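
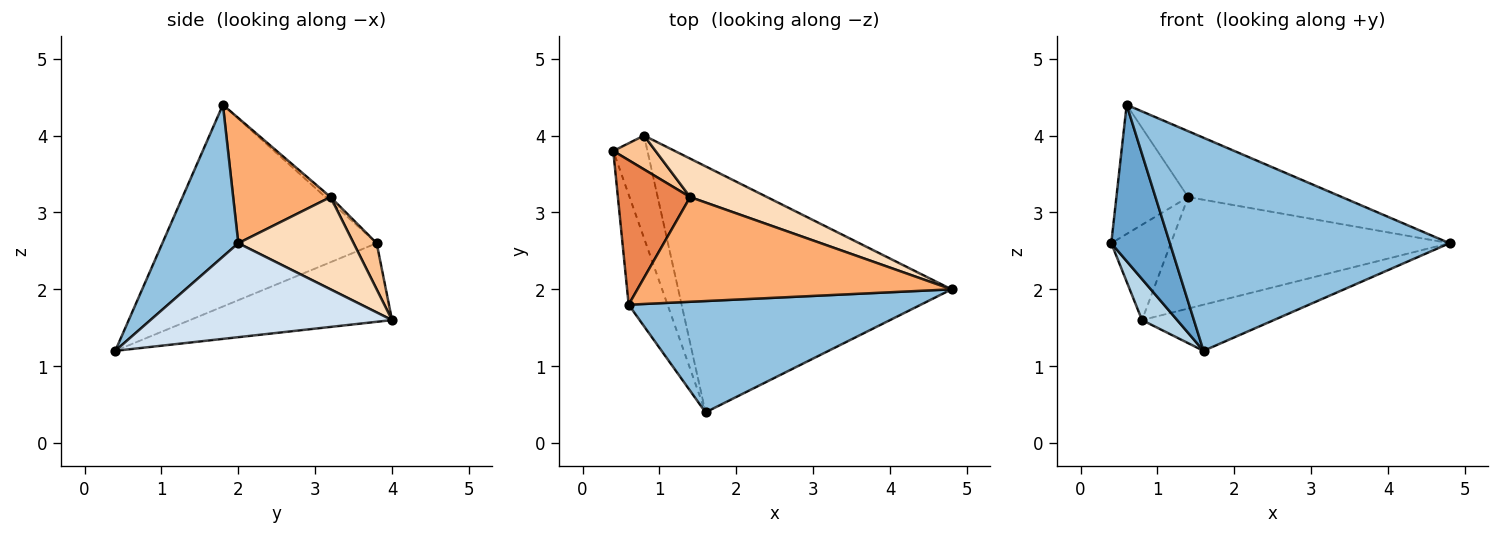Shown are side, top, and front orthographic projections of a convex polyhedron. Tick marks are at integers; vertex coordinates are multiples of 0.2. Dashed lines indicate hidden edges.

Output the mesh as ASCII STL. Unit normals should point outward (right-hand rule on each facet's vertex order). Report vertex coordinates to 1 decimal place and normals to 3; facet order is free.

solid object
 facet normal -0.948 -0.259 -0.183
  outer loop
   vertex 0.6 1.8 4.4
   vertex 0.4 3.8 2.6
   vertex 1.6 0.4 1.2
  endloop
 endfacet
 facet normal 0.234 -0.862 0.450
  outer loop
   vertex 0.6 1.8 4.4
   vertex 1.6 0.4 1.2
   vertex 4.8 2.0 2.6
  endloop
 endfacet
 facet normal -0.906 -0.157 -0.394
  outer loop
   vertex 0.8 4.0 1.6
   vertex 1.6 0.4 1.2
   vertex 0.4 3.8 2.6
  endloop
 endfacet
 facet normal 0.320 0.175 -0.931
  outer loop
   vertex 0.8 4.0 1.6
   vertex 4.8 2.0 2.6
   vertex 1.6 0.4 1.2
  endloop
 endfacet
 facet normal -0.048 0.666 0.745
  outer loop
   vertex 1.4 3.2 3.2
   vertex 0.4 3.8 2.6
   vertex 0.6 1.8 4.4
  endloop
 endfacet
 facet normal 0.320 0.505 0.802
  outer loop
   vertex 1.4 3.2 3.2
   vertex 0.6 1.8 4.4
   vertex 4.8 2.0 2.6
  endloop
 endfacet
 facet normal 0.343 0.885 0.314
  outer loop
   vertex 1.4 3.2 3.2
   vertex 0.8 4.0 1.6
   vertex 0.4 3.8 2.6
  endloop
 endfacet
 facet normal 0.364 0.880 0.304
  outer loop
   vertex 1.4 3.2 3.2
   vertex 4.8 2.0 2.6
   vertex 0.8 4.0 1.6
  endloop
 endfacet
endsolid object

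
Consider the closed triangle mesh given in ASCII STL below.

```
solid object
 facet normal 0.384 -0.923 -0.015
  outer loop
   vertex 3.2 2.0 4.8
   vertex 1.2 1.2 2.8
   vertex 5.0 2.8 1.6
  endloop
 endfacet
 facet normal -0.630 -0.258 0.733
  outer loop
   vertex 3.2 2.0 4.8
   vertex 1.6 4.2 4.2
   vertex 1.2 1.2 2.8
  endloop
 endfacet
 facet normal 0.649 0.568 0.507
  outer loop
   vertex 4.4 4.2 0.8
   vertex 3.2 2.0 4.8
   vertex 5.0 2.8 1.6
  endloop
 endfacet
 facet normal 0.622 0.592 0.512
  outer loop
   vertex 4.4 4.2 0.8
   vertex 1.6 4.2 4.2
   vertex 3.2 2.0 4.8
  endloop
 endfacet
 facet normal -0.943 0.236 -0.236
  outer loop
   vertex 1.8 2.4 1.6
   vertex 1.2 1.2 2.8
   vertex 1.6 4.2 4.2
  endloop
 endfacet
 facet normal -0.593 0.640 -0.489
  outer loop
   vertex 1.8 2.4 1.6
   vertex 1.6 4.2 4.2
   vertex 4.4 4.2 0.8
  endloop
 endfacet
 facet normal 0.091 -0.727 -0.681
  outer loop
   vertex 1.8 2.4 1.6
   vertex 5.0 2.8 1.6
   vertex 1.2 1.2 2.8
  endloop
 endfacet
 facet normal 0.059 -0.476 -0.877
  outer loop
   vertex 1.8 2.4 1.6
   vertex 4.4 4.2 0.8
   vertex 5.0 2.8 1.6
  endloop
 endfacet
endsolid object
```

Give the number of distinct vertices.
6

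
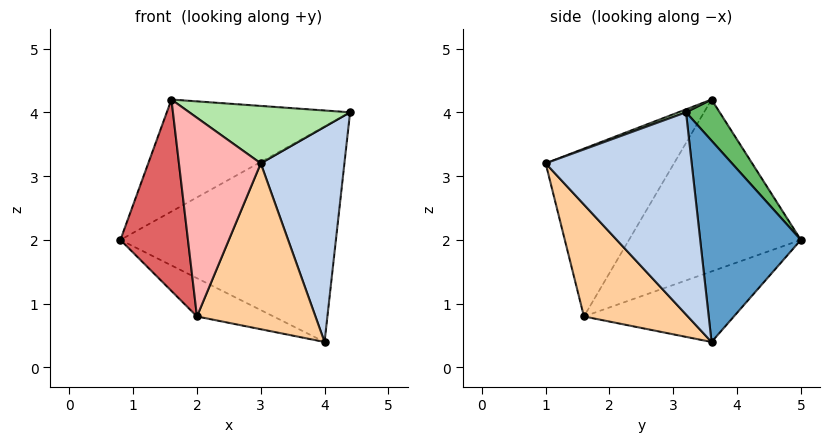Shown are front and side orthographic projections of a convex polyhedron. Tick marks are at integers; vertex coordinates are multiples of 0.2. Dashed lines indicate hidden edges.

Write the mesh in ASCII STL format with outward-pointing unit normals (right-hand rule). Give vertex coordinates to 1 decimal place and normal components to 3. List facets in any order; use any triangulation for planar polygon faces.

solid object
 facet normal 0.423 0.905 0.054
  outer loop
   vertex 4.0 3.6 0.4
   vertex 0.8 5.0 2.0
   vertex 4.4 3.2 4.0
  endloop
 endfacet
 facet normal 0.858 -0.491 -0.150
  outer loop
   vertex 4.0 3.6 0.4
   vertex 4.4 3.2 4.0
   vertex 3.0 1.0 3.2
  endloop
 endfacet
 facet normal -0.371 0.190 -0.909
  outer loop
   vertex 2.0 1.6 0.8
   vertex 0.8 5.0 2.0
   vertex 4.0 3.6 0.4
  endloop
 endfacet
 facet normal 0.598 -0.682 -0.420
  outer loop
   vertex 2.0 1.6 0.8
   vertex 4.0 3.6 0.4
   vertex 3.0 1.0 3.2
  endloop
 endfacet
 facet normal 0.157 0.858 0.489
  outer loop
   vertex 1.6 3.6 4.2
   vertex 4.4 3.2 4.0
   vertex 0.8 5.0 2.0
  endloop
 endfacet
 facet normal 0.017 -0.351 0.936
  outer loop
   vertex 1.6 3.6 4.2
   vertex 3.0 1.0 3.2
   vertex 4.4 3.2 4.0
  endloop
 endfacet
 facet normal -0.926 -0.364 0.105
  outer loop
   vertex 1.6 3.6 4.2
   vertex 0.8 5.0 2.0
   vertex 2.0 1.6 0.8
  endloop
 endfacet
 facet normal -0.824 -0.525 0.212
  outer loop
   vertex 1.6 3.6 4.2
   vertex 2.0 1.6 0.8
   vertex 3.0 1.0 3.2
  endloop
 endfacet
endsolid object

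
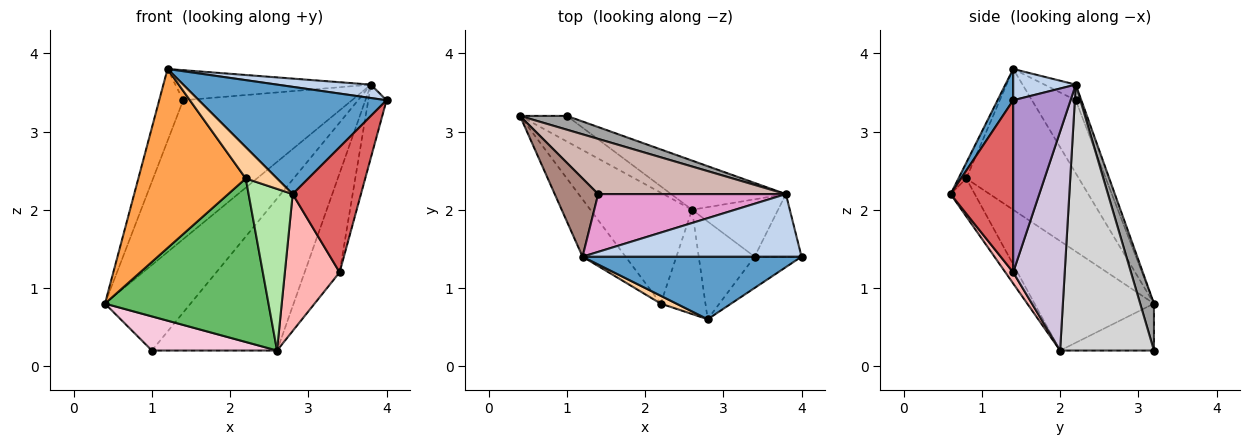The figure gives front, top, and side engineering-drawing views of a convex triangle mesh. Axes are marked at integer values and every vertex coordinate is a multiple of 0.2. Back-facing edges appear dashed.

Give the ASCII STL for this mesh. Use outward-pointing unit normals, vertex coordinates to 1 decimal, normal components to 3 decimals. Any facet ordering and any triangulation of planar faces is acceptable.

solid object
 facet normal 0.072 -0.862 0.503
  outer loop
   vertex 1.2 1.4 3.8
   vertex 2.8 0.6 2.2
   vertex 4.0 1.4 3.4
  endloop
 endfacet
 facet normal 0.138 -0.208 0.968
  outer loop
   vertex 3.8 2.2 3.6
   vertex 1.2 1.4 3.8
   vertex 4.0 1.4 3.4
  endloop
 endfacet
 facet normal -0.707 -0.674 -0.216
  outer loop
   vertex 2.2 0.8 2.4
   vertex 1.2 1.4 3.8
   vertex 0.4 3.2 0.8
  endloop
 endfacet
 facet normal -0.236 -0.943 0.236
  outer loop
   vertex 2.2 0.8 2.4
   vertex 2.8 0.6 2.2
   vertex 1.2 1.4 3.8
  endloop
 endfacet
 facet normal -0.517 -0.708 -0.480
  outer loop
   vertex 2.2 0.8 2.4
   vertex 0.4 3.2 0.8
   vertex 2.6 2.0 0.2
  endloop
 endfacet
 facet normal -0.419 -0.763 -0.492
  outer loop
   vertex 2.2 0.8 2.4
   vertex 2.6 2.0 0.2
   vertex 2.8 0.6 2.2
  endloop
 endfacet
 facet normal 0.665 -0.725 -0.181
  outer loop
   vertex 3.4 1.4 1.2
   vertex 4.0 1.4 3.4
   vertex 2.8 0.6 2.2
  endloop
 endfacet
 facet normal 0.115 -0.808 -0.577
  outer loop
   vertex 3.4 1.4 1.2
   vertex 2.8 0.6 2.2
   vertex 2.6 2.0 0.2
  endloop
 endfacet
 facet normal 0.922 0.293 -0.252
  outer loop
   vertex 3.4 1.4 1.2
   vertex 3.8 2.2 3.6
   vertex 4.0 1.4 3.4
  endloop
 endfacet
 facet normal 0.787 0.534 -0.309
  outer loop
   vertex 3.4 1.4 1.2
   vertex 2.6 2.0 0.2
   vertex 3.8 2.2 3.6
  endloop
 endfacet
 facet normal -0.778 0.426 0.463
  outer loop
   vertex 1.4 2.2 3.4
   vertex 0.4 3.2 0.8
   vertex 1.2 1.4 3.8
  endloop
 endfacet
 facet normal -0.031 0.929 0.369
  outer loop
   vertex 1.4 2.2 3.4
   vertex 3.8 2.2 3.6
   vertex 0.4 3.2 0.8
  endloop
 endfacet
 facet normal -0.074 0.461 0.885
  outer loop
   vertex 1.4 2.2 3.4
   vertex 1.2 1.4 3.8
   vertex 3.8 2.2 3.6
  endloop
 endfacet
 facet normal -0.514 -0.686 -0.514
  outer loop
   vertex 1.0 3.2 0.2
   vertex 2.6 2.0 0.2
   vertex 0.4 3.2 0.8
  endloop
 endfacet
 facet normal 0.157 0.975 0.157
  outer loop
   vertex 1.0 3.2 0.2
   vertex 0.4 3.2 0.8
   vertex 3.8 2.2 3.6
  endloop
 endfacet
 facet normal 0.581 0.774 -0.251
  outer loop
   vertex 1.0 3.2 0.2
   vertex 3.8 2.2 3.6
   vertex 2.6 2.0 0.2
  endloop
 endfacet
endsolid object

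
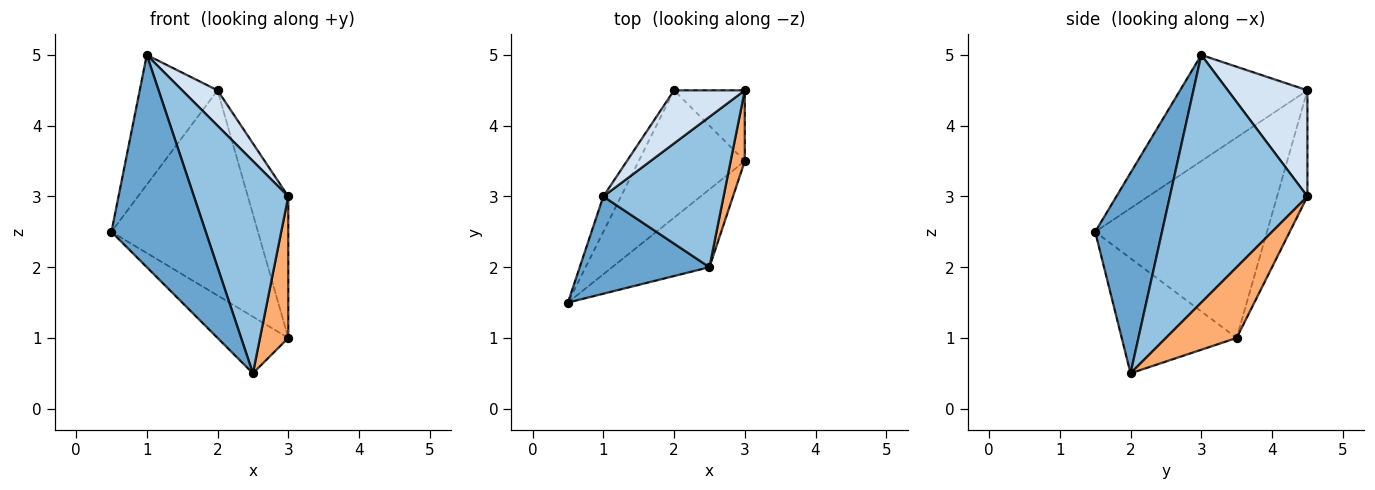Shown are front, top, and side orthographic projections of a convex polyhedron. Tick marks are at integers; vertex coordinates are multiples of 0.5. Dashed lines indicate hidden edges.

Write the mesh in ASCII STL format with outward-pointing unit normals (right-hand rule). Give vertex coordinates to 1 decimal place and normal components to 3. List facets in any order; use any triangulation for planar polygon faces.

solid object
 facet normal 0.541 -0.764 0.350
  outer loop
   vertex 1.0 3.0 5.0
   vertex 0.5 1.5 2.5
   vertex 2.5 2.0 0.5
  endloop
 endfacet
 facet normal 0.766 -0.525 0.372
  outer loop
   vertex 1.0 3.0 5.0
   vertex 2.5 2.0 0.5
   vertex 3.0 4.5 3.0
  endloop
 endfacet
 facet normal -0.845 0.516 -0.141
  outer loop
   vertex 2.0 4.5 4.5
   vertex 0.5 1.5 2.5
   vertex 1.0 3.0 5.0
  endloop
 endfacet
 facet normal 0.780 -0.347 0.520
  outer loop
   vertex 2.0 4.5 4.5
   vertex 1.0 3.0 5.0
   vertex 3.0 4.5 3.0
  endloop
 endfacet
 facet normal -0.691 0.425 -0.585
  outer loop
   vertex 3.0 3.5 1.0
   vertex 2.5 2.0 0.5
   vertex 0.5 1.5 2.5
  endloop
 endfacet
 facet normal 0.913 -0.365 0.183
  outer loop
   vertex 3.0 3.5 1.0
   vertex 3.0 4.5 3.0
   vertex 2.5 2.0 0.5
  endloop
 endfacet
 facet normal -0.706 0.602 -0.374
  outer loop
   vertex 3.0 3.5 1.0
   vertex 0.5 1.5 2.5
   vertex 2.0 4.5 4.5
  endloop
 endfacet
 facet normal -0.557 0.743 -0.371
  outer loop
   vertex 3.0 3.5 1.0
   vertex 2.0 4.5 4.5
   vertex 3.0 4.5 3.0
  endloop
 endfacet
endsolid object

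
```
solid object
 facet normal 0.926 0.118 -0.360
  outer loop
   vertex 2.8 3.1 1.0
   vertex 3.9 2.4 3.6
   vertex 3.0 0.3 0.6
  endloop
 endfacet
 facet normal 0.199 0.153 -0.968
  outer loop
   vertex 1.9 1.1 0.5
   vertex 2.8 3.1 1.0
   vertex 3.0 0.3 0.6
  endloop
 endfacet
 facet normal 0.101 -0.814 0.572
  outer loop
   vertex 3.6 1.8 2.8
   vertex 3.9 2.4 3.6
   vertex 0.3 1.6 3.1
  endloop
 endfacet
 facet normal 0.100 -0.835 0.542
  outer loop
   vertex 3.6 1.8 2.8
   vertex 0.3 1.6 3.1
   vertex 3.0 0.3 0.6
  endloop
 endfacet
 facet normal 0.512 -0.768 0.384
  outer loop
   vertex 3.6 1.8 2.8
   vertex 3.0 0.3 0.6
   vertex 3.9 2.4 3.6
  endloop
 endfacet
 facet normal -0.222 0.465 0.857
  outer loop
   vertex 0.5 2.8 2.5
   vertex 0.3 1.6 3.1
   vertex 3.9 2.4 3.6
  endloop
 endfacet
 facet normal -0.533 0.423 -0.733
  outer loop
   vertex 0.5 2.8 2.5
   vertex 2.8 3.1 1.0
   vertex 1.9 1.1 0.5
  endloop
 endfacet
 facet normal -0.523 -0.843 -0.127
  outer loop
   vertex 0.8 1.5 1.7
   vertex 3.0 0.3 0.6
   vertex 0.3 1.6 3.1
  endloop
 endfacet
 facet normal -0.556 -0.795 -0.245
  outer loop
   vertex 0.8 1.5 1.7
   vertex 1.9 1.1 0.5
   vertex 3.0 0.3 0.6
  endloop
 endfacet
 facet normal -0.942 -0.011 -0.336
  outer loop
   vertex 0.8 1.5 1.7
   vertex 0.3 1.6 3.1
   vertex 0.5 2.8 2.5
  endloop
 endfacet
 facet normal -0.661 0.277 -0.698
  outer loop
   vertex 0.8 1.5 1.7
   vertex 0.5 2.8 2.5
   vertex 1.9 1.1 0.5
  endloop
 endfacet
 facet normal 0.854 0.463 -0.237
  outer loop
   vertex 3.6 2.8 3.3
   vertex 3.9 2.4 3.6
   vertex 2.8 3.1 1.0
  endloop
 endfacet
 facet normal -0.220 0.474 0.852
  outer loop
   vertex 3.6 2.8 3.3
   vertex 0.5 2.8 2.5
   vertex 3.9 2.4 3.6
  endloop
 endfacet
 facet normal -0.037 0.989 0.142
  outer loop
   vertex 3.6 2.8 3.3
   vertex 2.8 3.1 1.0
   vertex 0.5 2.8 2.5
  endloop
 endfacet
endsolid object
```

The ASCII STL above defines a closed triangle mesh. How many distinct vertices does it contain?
9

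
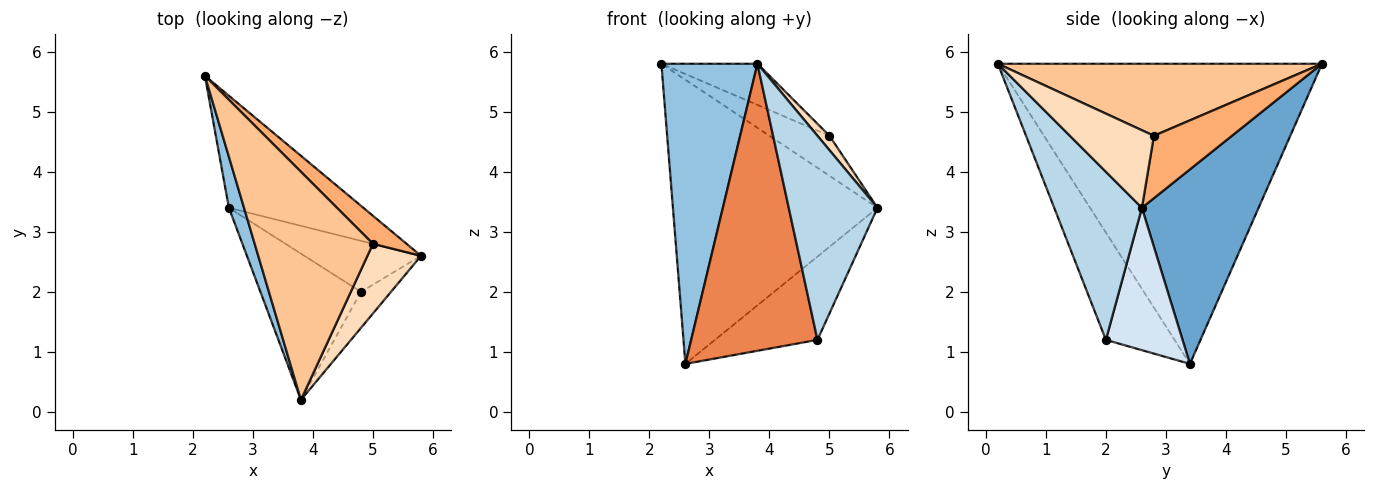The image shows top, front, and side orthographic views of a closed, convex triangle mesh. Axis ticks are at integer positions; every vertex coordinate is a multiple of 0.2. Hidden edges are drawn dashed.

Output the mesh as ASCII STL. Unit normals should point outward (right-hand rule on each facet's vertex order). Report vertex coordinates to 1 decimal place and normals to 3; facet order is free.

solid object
 facet normal 0.469 0.822 -0.324
  outer loop
   vertex 2.6 3.4 0.8
   vertex 2.2 5.6 5.8
   vertex 5.8 2.6 3.4
  endloop
 endfacet
 facet normal -0.958 -0.284 0.048
  outer loop
   vertex 2.6 3.4 0.8
   vertex 3.8 0.2 5.8
   vertex 2.2 5.6 5.8
  endloop
 endfacet
 facet normal 0.697 -0.706 -0.125
  outer loop
   vertex 4.8 2.0 1.2
   vertex 5.8 2.6 3.4
   vertex 3.8 0.2 5.8
  endloop
 endfacet
 facet normal 0.538 0.719 -0.440
  outer loop
   vertex 4.8 2.0 1.2
   vertex 2.6 3.4 0.8
   vertex 5.8 2.6 3.4
  endloop
 endfacet
 facet normal -0.436 -0.802 -0.409
  outer loop
   vertex 4.8 2.0 1.2
   vertex 3.8 0.2 5.8
   vertex 2.6 3.4 0.8
  endloop
 endfacet
 facet normal 0.729 0.561 0.393
  outer loop
   vertex 5.0 2.8 4.6
   vertex 5.8 2.6 3.4
   vertex 2.2 5.6 5.8
  endloop
 endfacet
 facet normal 0.514 0.152 0.844
  outer loop
   vertex 5.0 2.8 4.6
   vertex 2.2 5.6 5.8
   vertex 3.8 0.2 5.8
  endloop
 endfacet
 facet normal 0.817 -0.117 0.564
  outer loop
   vertex 5.0 2.8 4.6
   vertex 3.8 0.2 5.8
   vertex 5.8 2.6 3.4
  endloop
 endfacet
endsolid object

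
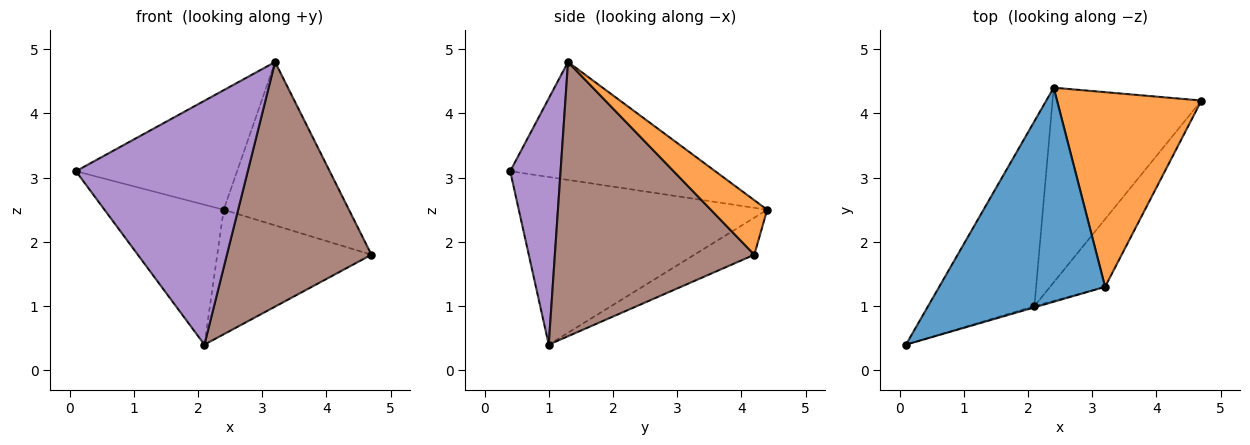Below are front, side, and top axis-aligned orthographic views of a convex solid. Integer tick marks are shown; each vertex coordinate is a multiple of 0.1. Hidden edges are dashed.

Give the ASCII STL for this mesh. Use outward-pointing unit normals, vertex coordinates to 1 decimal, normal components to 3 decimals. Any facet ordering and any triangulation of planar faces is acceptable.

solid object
 facet normal -0.527 0.414 0.742
  outer loop
   vertex 3.2 1.3 4.8
   vertex 2.4 4.4 2.5
   vertex 0.1 0.4 3.1
  endloop
 endfacet
 facet normal 0.278 0.618 0.736
  outer loop
   vertex 3.2 1.3 4.8
   vertex 4.7 4.2 1.8
   vertex 2.4 4.4 2.5
  endloop
 endfacet
 facet normal -0.783 0.376 -0.496
  outer loop
   vertex 2.1 1.0 0.4
   vertex 0.1 0.4 3.1
   vertex 2.4 4.4 2.5
  endloop
 endfacet
 facet normal -0.205 0.527 -0.825
  outer loop
   vertex 2.1 1.0 0.4
   vertex 2.4 4.4 2.5
   vertex 4.7 4.2 1.8
  endloop
 endfacet
 facet normal 0.281 -0.960 -0.005
  outer loop
   vertex 2.1 1.0 0.4
   vertex 3.2 1.3 4.8
   vertex 0.1 0.4 3.1
  endloop
 endfacet
 facet normal 0.799 -0.579 -0.160
  outer loop
   vertex 2.1 1.0 0.4
   vertex 4.7 4.2 1.8
   vertex 3.2 1.3 4.8
  endloop
 endfacet
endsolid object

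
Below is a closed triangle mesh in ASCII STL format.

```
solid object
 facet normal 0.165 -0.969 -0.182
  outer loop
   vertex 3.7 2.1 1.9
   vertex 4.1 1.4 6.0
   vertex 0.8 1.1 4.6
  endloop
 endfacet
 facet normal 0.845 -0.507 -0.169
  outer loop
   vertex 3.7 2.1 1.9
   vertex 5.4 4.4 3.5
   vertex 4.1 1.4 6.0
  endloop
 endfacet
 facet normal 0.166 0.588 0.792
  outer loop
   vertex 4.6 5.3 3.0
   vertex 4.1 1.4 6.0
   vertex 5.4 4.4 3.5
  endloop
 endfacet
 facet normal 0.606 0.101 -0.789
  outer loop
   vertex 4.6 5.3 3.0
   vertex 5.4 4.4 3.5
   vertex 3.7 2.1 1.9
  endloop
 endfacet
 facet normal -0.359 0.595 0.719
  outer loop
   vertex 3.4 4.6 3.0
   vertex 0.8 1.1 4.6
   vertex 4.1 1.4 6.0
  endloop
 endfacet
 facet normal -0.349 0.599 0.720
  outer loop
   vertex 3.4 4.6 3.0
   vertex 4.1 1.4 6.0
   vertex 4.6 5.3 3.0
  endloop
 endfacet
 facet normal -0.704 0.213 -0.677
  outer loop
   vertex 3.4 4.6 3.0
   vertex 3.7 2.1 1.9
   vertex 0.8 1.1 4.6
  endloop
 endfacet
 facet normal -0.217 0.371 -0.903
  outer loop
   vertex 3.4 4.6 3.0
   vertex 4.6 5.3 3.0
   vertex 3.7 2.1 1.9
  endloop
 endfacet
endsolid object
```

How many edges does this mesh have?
12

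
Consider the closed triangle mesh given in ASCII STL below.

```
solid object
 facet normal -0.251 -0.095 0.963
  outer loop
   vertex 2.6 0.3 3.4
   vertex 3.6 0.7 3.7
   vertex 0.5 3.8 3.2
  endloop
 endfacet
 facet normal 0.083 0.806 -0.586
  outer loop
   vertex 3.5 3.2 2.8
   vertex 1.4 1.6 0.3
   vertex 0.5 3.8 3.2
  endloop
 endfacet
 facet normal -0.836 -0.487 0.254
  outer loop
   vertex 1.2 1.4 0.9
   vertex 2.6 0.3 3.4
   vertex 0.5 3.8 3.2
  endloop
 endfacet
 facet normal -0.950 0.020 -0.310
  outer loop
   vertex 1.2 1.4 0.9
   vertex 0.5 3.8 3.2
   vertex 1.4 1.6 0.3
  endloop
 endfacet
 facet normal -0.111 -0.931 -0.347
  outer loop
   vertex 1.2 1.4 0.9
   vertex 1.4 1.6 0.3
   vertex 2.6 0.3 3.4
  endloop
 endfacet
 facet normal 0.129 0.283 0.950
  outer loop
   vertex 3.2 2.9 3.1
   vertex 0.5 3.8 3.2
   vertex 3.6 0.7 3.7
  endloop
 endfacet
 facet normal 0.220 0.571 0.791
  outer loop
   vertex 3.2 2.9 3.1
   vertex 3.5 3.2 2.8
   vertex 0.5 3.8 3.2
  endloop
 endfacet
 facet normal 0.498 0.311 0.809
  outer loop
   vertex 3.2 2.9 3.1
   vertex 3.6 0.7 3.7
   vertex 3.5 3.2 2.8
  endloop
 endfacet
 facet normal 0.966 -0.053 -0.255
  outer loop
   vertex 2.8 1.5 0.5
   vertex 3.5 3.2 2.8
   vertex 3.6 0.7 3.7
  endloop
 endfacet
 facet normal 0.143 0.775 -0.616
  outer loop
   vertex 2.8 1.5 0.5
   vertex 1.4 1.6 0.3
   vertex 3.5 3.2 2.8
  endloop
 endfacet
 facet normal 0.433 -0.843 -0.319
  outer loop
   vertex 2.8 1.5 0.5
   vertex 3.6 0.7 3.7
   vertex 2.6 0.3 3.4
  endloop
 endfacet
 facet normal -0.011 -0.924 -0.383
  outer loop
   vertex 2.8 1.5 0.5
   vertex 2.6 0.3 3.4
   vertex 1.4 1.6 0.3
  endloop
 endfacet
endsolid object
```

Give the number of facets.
12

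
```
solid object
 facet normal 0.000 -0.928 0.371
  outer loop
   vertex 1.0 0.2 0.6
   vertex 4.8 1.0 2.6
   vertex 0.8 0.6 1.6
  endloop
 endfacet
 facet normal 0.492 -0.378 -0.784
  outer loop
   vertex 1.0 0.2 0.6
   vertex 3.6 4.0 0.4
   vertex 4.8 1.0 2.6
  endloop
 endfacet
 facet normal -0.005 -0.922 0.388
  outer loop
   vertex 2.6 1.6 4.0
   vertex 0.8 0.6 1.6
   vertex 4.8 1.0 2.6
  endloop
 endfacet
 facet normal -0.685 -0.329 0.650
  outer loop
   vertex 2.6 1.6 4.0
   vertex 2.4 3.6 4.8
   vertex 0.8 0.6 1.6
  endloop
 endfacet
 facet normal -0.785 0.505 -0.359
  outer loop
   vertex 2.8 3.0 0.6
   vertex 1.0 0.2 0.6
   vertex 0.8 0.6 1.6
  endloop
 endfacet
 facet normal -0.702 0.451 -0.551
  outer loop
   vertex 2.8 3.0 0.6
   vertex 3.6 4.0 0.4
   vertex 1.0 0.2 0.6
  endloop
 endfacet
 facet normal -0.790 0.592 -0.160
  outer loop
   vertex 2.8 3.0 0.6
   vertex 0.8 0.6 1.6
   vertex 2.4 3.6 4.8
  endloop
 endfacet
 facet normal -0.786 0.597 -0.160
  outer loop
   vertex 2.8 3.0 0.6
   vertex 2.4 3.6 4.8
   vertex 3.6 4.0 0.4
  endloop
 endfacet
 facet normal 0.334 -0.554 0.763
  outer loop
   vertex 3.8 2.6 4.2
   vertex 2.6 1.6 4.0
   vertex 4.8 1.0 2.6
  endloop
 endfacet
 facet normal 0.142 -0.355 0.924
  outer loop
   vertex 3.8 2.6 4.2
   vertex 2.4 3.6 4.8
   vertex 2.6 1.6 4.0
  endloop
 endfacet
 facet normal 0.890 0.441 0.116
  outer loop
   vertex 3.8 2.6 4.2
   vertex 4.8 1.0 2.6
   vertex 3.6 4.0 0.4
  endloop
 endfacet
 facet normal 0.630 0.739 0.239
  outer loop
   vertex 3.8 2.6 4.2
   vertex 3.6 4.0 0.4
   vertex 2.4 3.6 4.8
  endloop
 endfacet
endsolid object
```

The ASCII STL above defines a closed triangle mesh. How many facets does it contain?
12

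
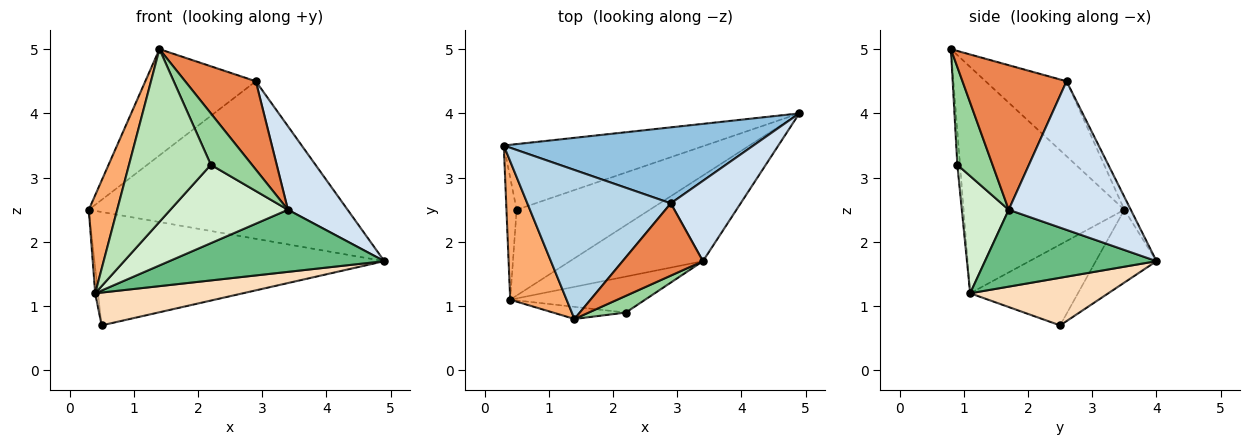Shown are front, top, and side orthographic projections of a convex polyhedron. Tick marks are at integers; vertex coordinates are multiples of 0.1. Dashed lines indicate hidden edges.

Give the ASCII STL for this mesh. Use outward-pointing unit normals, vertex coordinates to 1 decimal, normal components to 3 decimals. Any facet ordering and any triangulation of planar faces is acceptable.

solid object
 facet normal -0.178 0.852 -0.493
  outer loop
   vertex 0.5 2.5 0.7
   vertex 0.3 3.5 2.5
   vertex 4.9 4.0 1.7
  endloop
 endfacet
 facet normal -0.022 0.900 0.434
  outer loop
   vertex 2.9 2.6 4.5
   vertex 4.9 4.0 1.7
   vertex 0.3 3.5 2.5
  endloop
 endfacet
 facet normal -0.391 0.534 0.749
  outer loop
   vertex 2.9 2.6 4.5
   vertex 0.3 3.5 2.5
   vertex 1.4 0.8 5.0
  endloop
 endfacet
 facet normal 0.828 -0.405 0.389
  outer loop
   vertex 2.9 2.6 4.5
   vertex 3.4 1.7 2.5
   vertex 4.9 4.0 1.7
  endloop
 endfacet
 facet normal 0.752 -0.510 0.418
  outer loop
   vertex 2.9 2.6 4.5
   vertex 1.4 0.8 5.0
   vertex 3.4 1.7 2.5
  endloop
 endfacet
 facet normal -0.956 -0.169 0.238
  outer loop
   vertex 0.4 1.1 1.2
   vertex 1.4 0.8 5.0
   vertex 0.3 3.5 2.5
  endloop
 endfacet
 facet normal -0.992 0.026 -0.125
  outer loop
   vertex 0.4 1.1 1.2
   vertex 0.3 3.5 2.5
   vertex 0.5 2.5 0.7
  endloop
 endfacet
 facet normal 0.317 -0.339 -0.886
  outer loop
   vertex 0.4 1.1 1.2
   vertex 0.5 2.5 0.7
   vertex 4.9 4.0 1.7
  endloop
 endfacet
 facet normal 0.424 -0.532 -0.733
  outer loop
   vertex 0.4 1.1 1.2
   vertex 4.9 4.0 1.7
   vertex 3.4 1.7 2.5
  endloop
 endfacet
 facet normal 0.631 -0.737 0.240
  outer loop
   vertex 2.2 0.9 3.2
   vertex 3.4 1.7 2.5
   vertex 1.4 0.8 5.0
  endloop
 endfacet
 facet normal -0.033 -0.997 -0.070
  outer loop
   vertex 2.2 0.9 3.2
   vertex 1.4 0.8 5.0
   vertex 0.4 1.1 1.2
  endloop
 endfacet
 facet normal 0.341 -0.854 -0.392
  outer loop
   vertex 2.2 0.9 3.2
   vertex 0.4 1.1 1.2
   vertex 3.4 1.7 2.5
  endloop
 endfacet
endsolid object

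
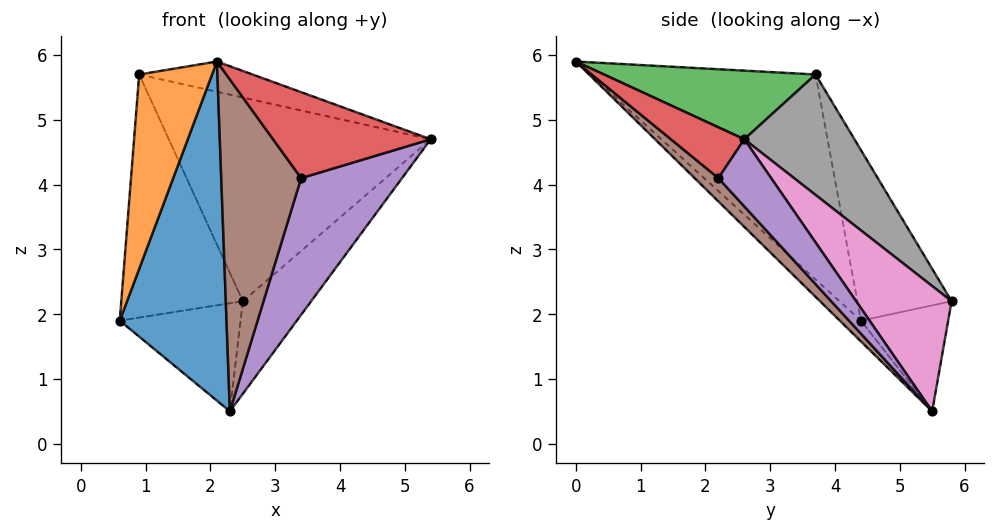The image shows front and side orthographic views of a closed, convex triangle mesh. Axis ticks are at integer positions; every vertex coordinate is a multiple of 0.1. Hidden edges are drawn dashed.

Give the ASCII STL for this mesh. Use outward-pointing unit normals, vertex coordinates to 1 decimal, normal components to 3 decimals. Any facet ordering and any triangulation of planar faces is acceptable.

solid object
 facet normal -0.137 -0.691 -0.709
  outer loop
   vertex 2.3 5.5 0.5
   vertex 2.1 0.0 5.9
   vertex 0.6 4.4 1.9
  endloop
 endfacet
 facet normal -0.951 -0.308 0.018
  outer loop
   vertex 0.9 3.7 5.7
   vertex 0.6 4.4 1.9
   vertex 2.1 0.0 5.9
  endloop
 endfacet
 facet normal 0.246 0.132 0.960
  outer loop
   vertex 0.9 3.7 5.7
   vertex 2.1 0.0 5.9
   vertex 5.4 2.6 4.7
  endloop
 endfacet
 facet normal 0.329 -0.707 -0.626
  outer loop
   vertex 3.4 2.2 4.1
   vertex 5.4 2.6 4.7
   vertex 2.1 0.0 5.9
  endloop
 endfacet
 facet normal 0.335 -0.641 -0.690
  outer loop
   vertex 3.4 2.2 4.1
   vertex 2.3 5.5 0.5
   vertex 5.4 2.6 4.7
  endloop
 endfacet
 facet normal 0.205 -0.689 -0.695
  outer loop
   vertex 3.4 2.2 4.1
   vertex 2.1 0.0 5.9
   vertex 2.3 5.5 0.5
  endloop
 endfacet
 facet normal 0.798 0.571 -0.195
  outer loop
   vertex 2.5 5.8 2.2
   vertex 5.4 2.6 4.7
   vertex 2.3 5.5 0.5
  endloop
 endfacet
 facet normal 0.313 0.744 0.590
  outer loop
   vertex 2.5 5.8 2.2
   vertex 0.9 3.7 5.7
   vertex 5.4 2.6 4.7
  endloop
 endfacet
 facet normal -0.584 0.808 -0.074
  outer loop
   vertex 2.5 5.8 2.2
   vertex 2.3 5.5 0.5
   vertex 0.6 4.4 1.9
  endloop
 endfacet
 facet normal -0.602 0.776 0.190
  outer loop
   vertex 2.5 5.8 2.2
   vertex 0.6 4.4 1.9
   vertex 0.9 3.7 5.7
  endloop
 endfacet
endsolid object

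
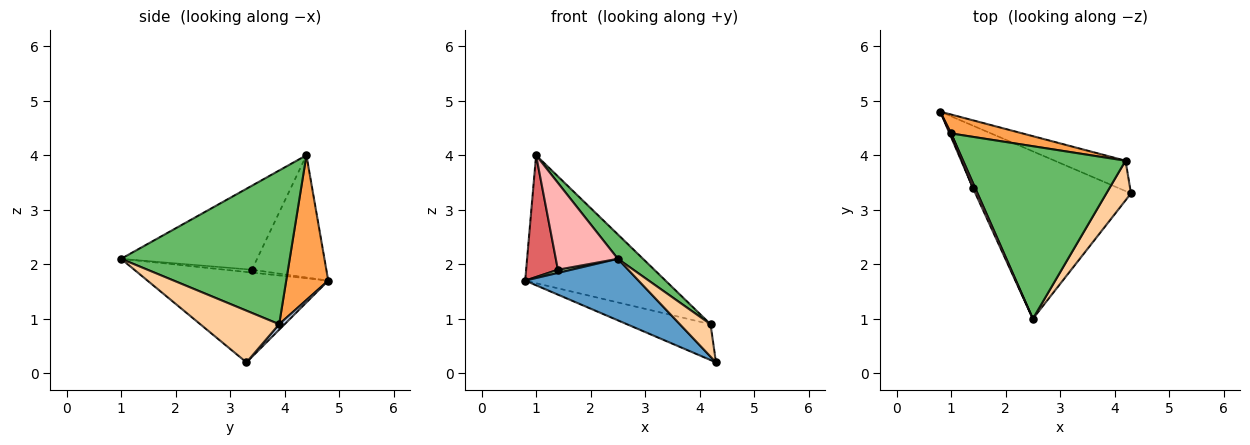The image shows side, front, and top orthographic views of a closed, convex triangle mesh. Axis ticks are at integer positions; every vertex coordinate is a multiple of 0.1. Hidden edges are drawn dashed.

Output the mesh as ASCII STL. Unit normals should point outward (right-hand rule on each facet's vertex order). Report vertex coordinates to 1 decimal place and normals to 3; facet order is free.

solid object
 facet normal -0.482 -0.302 -0.822
  outer loop
   vertex 2.5 1.0 2.1
   vertex 0.8 4.8 1.7
   vertex 4.3 3.3 0.2
  endloop
 endfacet
 facet normal 0.050 0.762 -0.646
  outer loop
   vertex 4.2 3.9 0.9
   vertex 4.3 3.3 0.2
   vertex 0.8 4.8 1.7
  endloop
 endfacet
 facet normal 0.284 0.948 0.140
  outer loop
   vertex 4.2 3.9 0.9
   vertex 0.8 4.8 1.7
   vertex 1.0 4.4 4.0
  endloop
 endfacet
 facet normal 0.852 -0.331 0.406
  outer loop
   vertex 4.2 3.9 0.9
   vertex 2.5 1.0 2.1
   vertex 4.3 3.3 0.2
  endloop
 endfacet
 facet normal 0.684 -0.102 0.722
  outer loop
   vertex 4.2 3.9 0.9
   vertex 1.0 4.4 4.0
   vertex 2.5 1.0 2.1
  endloop
 endfacet
 facet normal -0.816 -0.408 -0.408
  outer loop
   vertex 1.4 3.4 1.9
   vertex 0.8 4.8 1.7
   vertex 2.5 1.0 2.1
  endloop
 endfacet
 facet normal -0.920 -0.392 0.012
  outer loop
   vertex 1.4 3.4 1.9
   vertex 1.0 4.4 4.0
   vertex 0.8 4.8 1.7
  endloop
 endfacet
 facet normal -0.910 -0.415 0.024
  outer loop
   vertex 1.4 3.4 1.9
   vertex 2.5 1.0 2.1
   vertex 1.0 4.4 4.0
  endloop
 endfacet
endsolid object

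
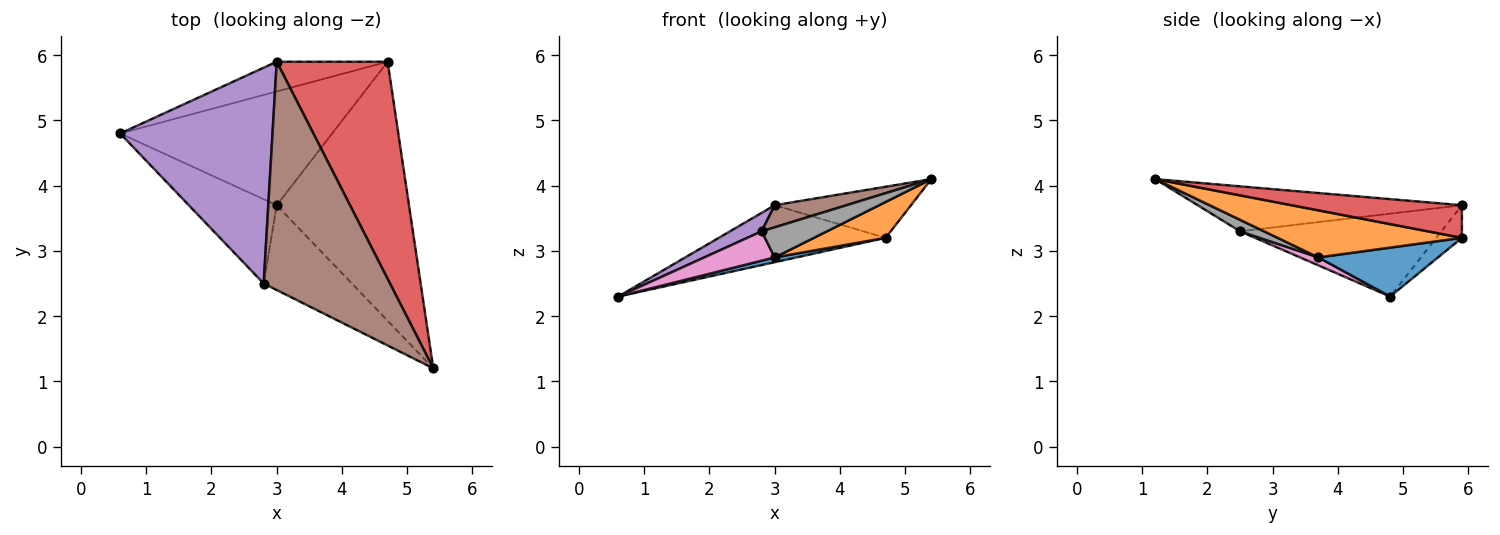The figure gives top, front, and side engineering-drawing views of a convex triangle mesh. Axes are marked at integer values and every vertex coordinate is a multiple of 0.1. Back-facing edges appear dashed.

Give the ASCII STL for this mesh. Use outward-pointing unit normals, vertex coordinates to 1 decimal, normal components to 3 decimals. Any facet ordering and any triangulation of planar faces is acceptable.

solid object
 facet normal 0.225 -0.041 -0.974
  outer loop
   vertex 3.0 3.7 2.9
   vertex 0.6 4.8 2.3
   vertex 4.7 5.9 3.2
  endloop
 endfacet
 facet normal 0.332 -0.129 -0.934
  outer loop
   vertex 3.0 3.7 2.9
   vertex 4.7 5.9 3.2
   vertex 5.4 1.2 4.1
  endloop
 endfacet
 facet normal -0.135 0.878 -0.459
  outer loop
   vertex 3.0 5.9 3.7
   vertex 4.7 5.9 3.2
   vertex 0.6 4.8 2.3
  endloop
 endfacet
 facet normal 0.275 0.220 0.936
  outer loop
   vertex 3.0 5.9 3.7
   vertex 5.4 1.2 4.1
   vertex 4.7 5.9 3.2
  endloop
 endfacet
 facet normal -0.477 -0.075 0.876
  outer loop
   vertex 2.8 2.5 3.3
   vertex 3.0 5.9 3.7
   vertex 0.6 4.8 2.3
  endloop
 endfacet
 facet normal -0.334 -0.091 0.938
  outer loop
   vertex 2.8 2.5 3.3
   vertex 5.4 1.2 4.1
   vertex 3.0 5.9 3.7
  endloop
 endfacet
 facet normal 0.085 -0.328 -0.941
  outer loop
   vertex 2.8 2.5 3.3
   vertex 0.6 4.8 2.3
   vertex 3.0 3.7 2.9
  endloop
 endfacet
 facet normal 0.122 -0.332 -0.935
  outer loop
   vertex 2.8 2.5 3.3
   vertex 3.0 3.7 2.9
   vertex 5.4 1.2 4.1
  endloop
 endfacet
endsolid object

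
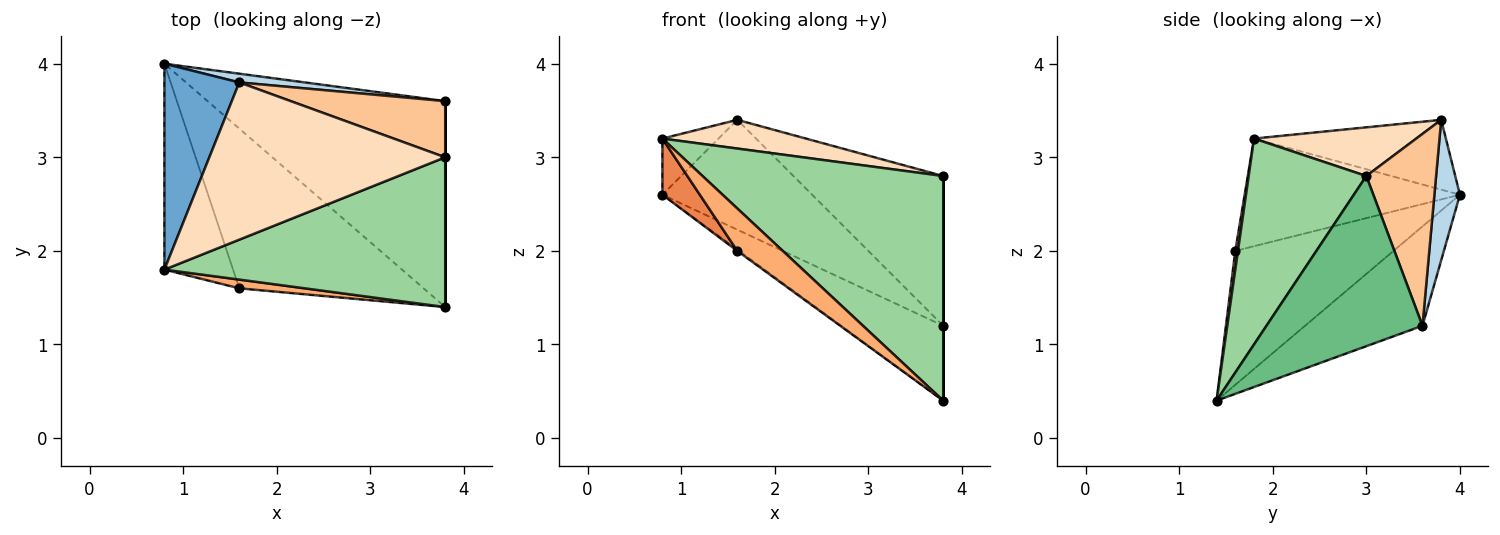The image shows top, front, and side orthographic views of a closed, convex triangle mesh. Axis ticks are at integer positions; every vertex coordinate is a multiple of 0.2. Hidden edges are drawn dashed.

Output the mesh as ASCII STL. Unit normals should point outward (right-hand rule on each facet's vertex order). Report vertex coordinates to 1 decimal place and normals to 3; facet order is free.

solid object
 facet normal -0.669 0.196 0.717
  outer loop
   vertex 0.8 1.8 3.2
   vertex 1.6 3.8 3.4
   vertex 0.8 4.0 2.6
  endloop
 endfacet
 facet normal -0.366 0.318 -0.875
  outer loop
   vertex 3.8 3.6 1.2
   vertex 3.8 1.4 0.4
   vertex 0.8 4.0 2.6
  endloop
 endfacet
 facet normal 0.168 0.983 0.078
  outer loop
   vertex 3.8 3.6 1.2
   vertex 0.8 4.0 2.6
   vertex 1.6 3.8 3.4
  endloop
 endfacet
 facet normal -0.588 0.006 -0.809
  outer loop
   vertex 1.6 1.6 2.0
   vertex 0.8 4.0 2.6
   vertex 3.8 1.4 0.4
  endloop
 endfacet
 facet normal -0.834 -0.145 -0.532
  outer loop
   vertex 1.6 1.6 2.0
   vertex 0.8 1.8 3.2
   vertex 0.8 4.0 2.6
  endloop
 endfacet
 facet normal 0.058 -0.978 0.201
  outer loop
   vertex 1.6 1.6 2.0
   vertex 3.8 1.4 0.4
   vertex 0.8 1.8 3.2
  endloop
 endfacet
 facet normal 0.400 0.858 0.322
  outer loop
   vertex 3.8 3.0 2.8
   vertex 3.8 3.6 1.2
   vertex 1.6 3.8 3.4
  endloop
 endfacet
 facet normal 0.199 -0.176 0.964
  outer loop
   vertex 3.8 3.0 2.8
   vertex 1.6 3.8 3.4
   vertex 0.8 1.8 3.2
  endloop
 endfacet
 facet normal 1.000 0.000 0.000
  outer loop
   vertex 3.8 3.0 2.8
   vertex 3.8 1.4 0.4
   vertex 3.8 3.6 1.2
  endloop
 endfacet
 facet normal 0.377 -0.771 0.514
  outer loop
   vertex 3.8 3.0 2.8
   vertex 0.8 1.8 3.2
   vertex 3.8 1.4 0.4
  endloop
 endfacet
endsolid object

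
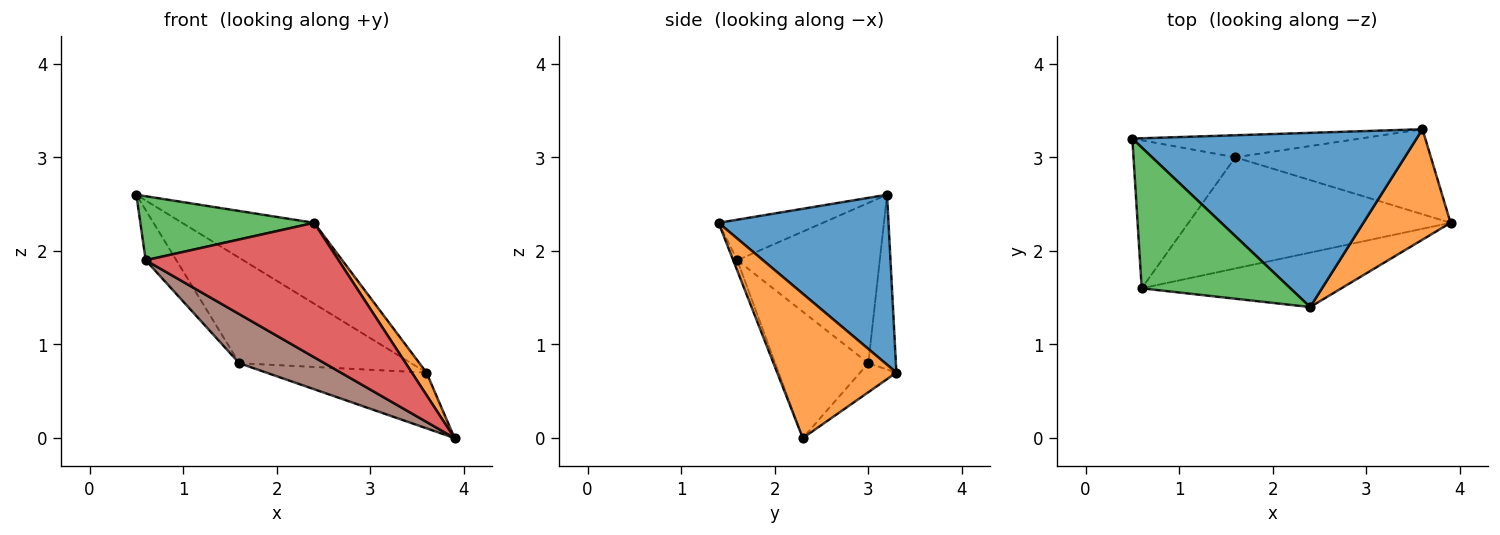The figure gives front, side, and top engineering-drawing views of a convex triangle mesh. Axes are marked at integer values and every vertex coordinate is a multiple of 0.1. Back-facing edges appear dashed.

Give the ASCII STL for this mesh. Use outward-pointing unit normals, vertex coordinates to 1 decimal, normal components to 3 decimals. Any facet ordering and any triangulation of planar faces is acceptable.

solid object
 facet normal 0.477 0.370 0.797
  outer loop
   vertex 3.6 3.3 0.7
   vertex 0.5 3.2 2.6
   vertex 2.4 1.4 2.3
  endloop
 endfacet
 facet normal 0.851 -0.105 0.514
  outer loop
   vertex 3.6 3.3 0.7
   vertex 2.4 1.4 2.3
   vertex 3.9 2.3 0.0
  endloop
 endfacet
 facet normal -0.241 -0.402 0.884
  outer loop
   vertex 0.6 1.6 1.9
   vertex 2.4 1.4 2.3
   vertex 0.5 3.2 2.6
  endloop
 endfacet
 facet normal -0.020 -0.927 -0.375
  outer loop
   vertex 0.6 1.6 1.9
   vertex 3.9 2.3 0.0
   vertex 2.4 1.4 2.3
  endloop
 endfacet
 facet normal -0.831 0.179 -0.527
  outer loop
   vertex 1.6 3.0 0.8
   vertex 0.6 1.6 1.9
   vertex 0.5 3.2 2.6
  endloop
 endfacet
 facet normal -0.404 -0.369 -0.837
  outer loop
   vertex 1.6 3.0 0.8
   vertex 3.9 2.3 0.0
   vertex 0.6 1.6 1.9
  endloop
 endfacet
 facet normal -0.155 0.967 -0.202
  outer loop
   vertex 1.6 3.0 0.8
   vertex 0.5 3.2 2.6
   vertex 3.6 3.3 0.7
  endloop
 endfacet
 facet normal -0.123 0.544 -0.830
  outer loop
   vertex 1.6 3.0 0.8
   vertex 3.6 3.3 0.7
   vertex 3.9 2.3 0.0
  endloop
 endfacet
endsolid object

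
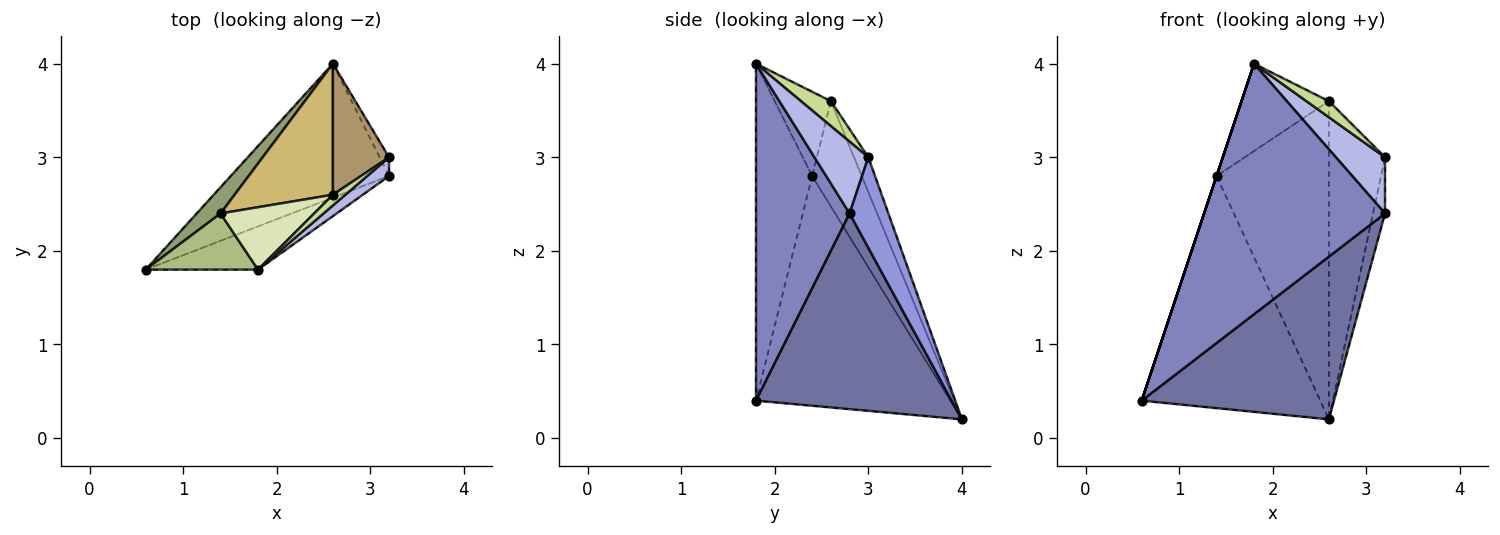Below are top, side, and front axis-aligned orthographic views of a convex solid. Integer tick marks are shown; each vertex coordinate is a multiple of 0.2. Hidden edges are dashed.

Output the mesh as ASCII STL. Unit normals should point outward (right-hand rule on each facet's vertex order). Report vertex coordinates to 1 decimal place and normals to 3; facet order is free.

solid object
 facet normal 0.618 -0.607 -0.500
  outer loop
   vertex 2.6 4.0 0.2
   vertex 3.2 2.8 2.4
   vertex 0.6 1.8 0.4
  endloop
 endfacet
 facet normal 0.454 -0.878 -0.151
  outer loop
   vertex 1.8 1.8 4.0
   vertex 0.6 1.8 0.4
   vertex 3.2 2.8 2.4
  endloop
 endfacet
 facet normal 0.950 0.295 -0.098
  outer loop
   vertex 3.2 3.0 3.0
   vertex 3.2 2.8 2.4
   vertex 2.6 4.0 0.2
  endloop
 endfacet
 facet normal 0.721 -0.658 0.219
  outer loop
   vertex 3.2 3.0 3.0
   vertex 1.8 1.8 4.0
   vertex 3.2 2.8 2.4
  endloop
 endfacet
 facet normal -0.734 0.675 0.076
  outer loop
   vertex 1.4 2.4 2.8
   vertex 2.6 4.0 0.2
   vertex 0.6 1.8 0.4
  endloop
 endfacet
 facet normal -0.949 0.000 0.316
  outer loop
   vertex 1.4 2.4 2.8
   vertex 0.6 1.8 0.4
   vertex 1.8 1.8 4.0
  endloop
 endfacet
 facet normal 0.743 -0.557 0.371
  outer loop
   vertex 2.6 2.6 3.6
   vertex 1.8 1.8 4.0
   vertex 3.2 3.0 3.0
  endloop
 endfacet
 facet normal -0.464 0.721 0.515
  outer loop
   vertex 2.6 2.6 3.6
   vertex 1.4 2.4 2.8
   vertex 1.8 1.8 4.0
  endloop
 endfacet
 facet normal -0.229 0.900 0.371
  outer loop
   vertex 2.6 2.6 3.6
   vertex 3.2 3.0 3.0
   vertex 2.6 4.0 0.2
  endloop
 endfacet
 facet normal -0.378 0.856 0.353
  outer loop
   vertex 2.6 2.6 3.6
   vertex 2.6 4.0 0.2
   vertex 1.4 2.4 2.8
  endloop
 endfacet
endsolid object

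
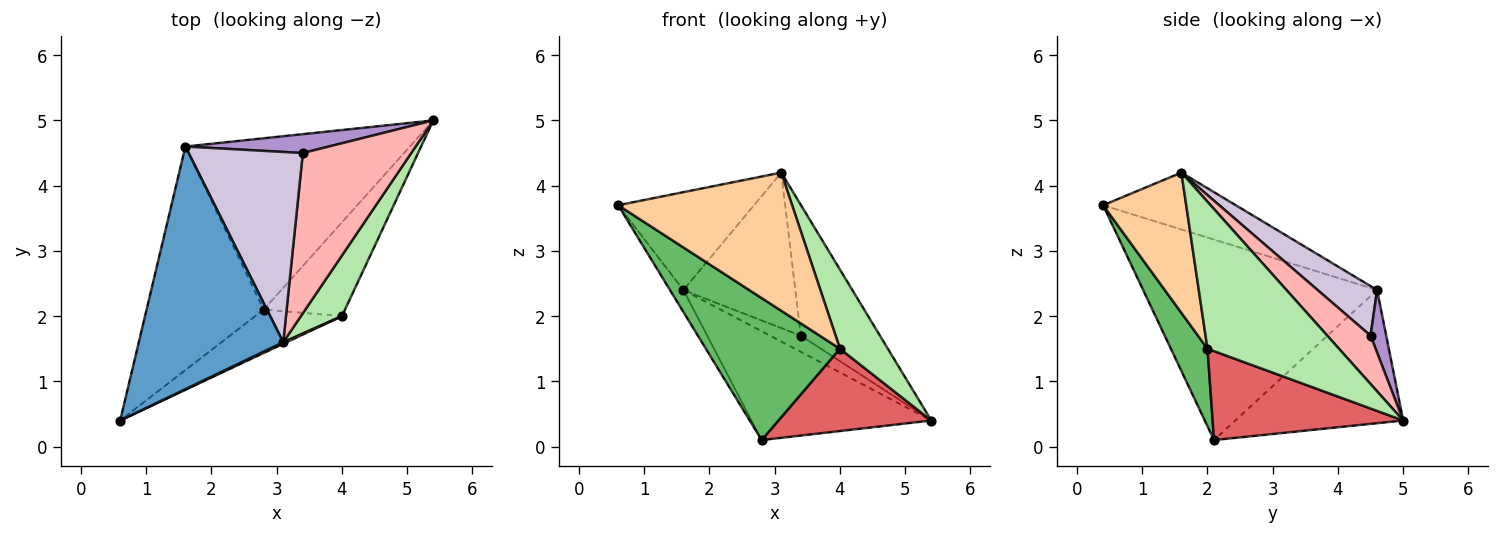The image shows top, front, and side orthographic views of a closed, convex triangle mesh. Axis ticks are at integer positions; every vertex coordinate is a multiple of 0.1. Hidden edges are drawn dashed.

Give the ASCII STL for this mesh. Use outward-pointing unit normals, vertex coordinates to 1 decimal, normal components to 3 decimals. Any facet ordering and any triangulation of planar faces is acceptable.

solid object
 facet normal -0.343 0.351 0.871
  outer loop
   vertex 1.6 4.6 2.4
   vertex 0.6 0.4 3.7
   vertex 3.1 1.6 4.2
  endloop
 endfacet
 facet normal -0.862 0.049 -0.504
  outer loop
   vertex 1.6 4.6 2.4
   vertex 2.8 2.1 0.1
   vertex 0.6 0.4 3.7
  endloop
 endfacet
 facet normal -0.448 0.479 -0.755
  outer loop
   vertex 1.6 4.6 2.4
   vertex 5.4 5.0 0.4
   vertex 2.8 2.1 0.1
  endloop
 endfacet
 facet normal 0.431 -0.902 0.010
  outer loop
   vertex 4.0 2.0 1.5
   vertex 3.1 1.6 4.2
   vertex 0.6 0.4 3.7
  endloop
 endfacet
 facet normal 0.253 -0.925 -0.283
  outer loop
   vertex 4.0 2.0 1.5
   vertex 0.6 0.4 3.7
   vertex 2.8 2.1 0.1
  endloop
 endfacet
 facet normal 0.909 -0.331 0.254
  outer loop
   vertex 4.0 2.0 1.5
   vertex 5.4 5.0 0.4
   vertex 3.1 1.6 4.2
  endloop
 endfacet
 facet normal 0.635 -0.509 -0.581
  outer loop
   vertex 4.0 2.0 1.5
   vertex 2.8 2.1 0.1
   vertex 5.4 5.0 0.4
  endloop
 endfacet
 facet normal 0.327 0.598 0.732
  outer loop
   vertex 3.4 4.5 1.7
   vertex 3.1 1.6 4.2
   vertex 5.4 5.0 0.4
  endloop
 endfacet
 facet normal 0.315 0.617 0.722
  outer loop
   vertex 3.4 4.5 1.7
   vertex 5.4 5.0 0.4
   vertex 1.6 4.6 2.4
  endloop
 endfacet
 facet normal 0.319 0.600 0.734
  outer loop
   vertex 3.4 4.5 1.7
   vertex 1.6 4.6 2.4
   vertex 3.1 1.6 4.2
  endloop
 endfacet
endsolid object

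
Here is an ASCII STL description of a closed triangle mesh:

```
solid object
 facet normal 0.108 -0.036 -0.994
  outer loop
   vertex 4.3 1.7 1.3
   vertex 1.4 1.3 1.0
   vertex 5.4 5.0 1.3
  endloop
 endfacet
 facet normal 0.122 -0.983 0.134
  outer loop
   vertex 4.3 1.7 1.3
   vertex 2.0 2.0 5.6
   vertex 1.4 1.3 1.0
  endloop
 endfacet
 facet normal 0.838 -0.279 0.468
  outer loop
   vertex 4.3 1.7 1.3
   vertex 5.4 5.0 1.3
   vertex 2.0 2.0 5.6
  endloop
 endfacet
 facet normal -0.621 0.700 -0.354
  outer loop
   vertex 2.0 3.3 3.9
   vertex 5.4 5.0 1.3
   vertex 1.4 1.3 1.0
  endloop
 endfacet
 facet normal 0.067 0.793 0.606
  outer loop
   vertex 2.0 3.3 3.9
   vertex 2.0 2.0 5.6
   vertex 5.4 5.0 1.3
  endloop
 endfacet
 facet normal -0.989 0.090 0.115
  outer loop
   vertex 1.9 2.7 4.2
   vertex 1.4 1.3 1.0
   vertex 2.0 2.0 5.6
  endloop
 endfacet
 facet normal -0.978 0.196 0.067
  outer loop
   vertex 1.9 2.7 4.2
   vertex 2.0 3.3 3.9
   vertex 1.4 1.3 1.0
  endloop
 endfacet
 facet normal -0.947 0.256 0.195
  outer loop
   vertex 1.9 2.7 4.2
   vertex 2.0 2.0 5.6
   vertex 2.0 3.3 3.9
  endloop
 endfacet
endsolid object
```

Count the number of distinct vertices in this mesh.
6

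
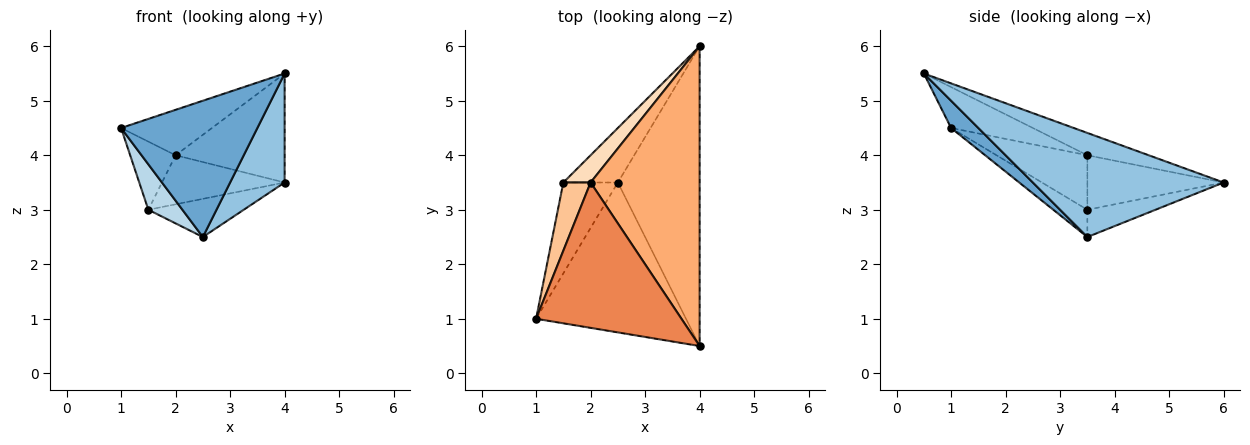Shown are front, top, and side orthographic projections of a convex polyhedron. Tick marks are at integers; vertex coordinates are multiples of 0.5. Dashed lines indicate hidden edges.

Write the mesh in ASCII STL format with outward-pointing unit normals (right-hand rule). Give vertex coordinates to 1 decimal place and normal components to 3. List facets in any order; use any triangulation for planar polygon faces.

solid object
 facet normal 0.133 -0.667 -0.733
  outer loop
   vertex 2.5 3.5 2.5
   vertex 4.0 0.5 5.5
   vertex 1.0 1.0 4.5
  endloop
 endfacet
 facet normal 0.767 -0.219 -0.603
  outer loop
   vertex 2.5 3.5 2.5
   vertex 4.0 6.0 3.5
   vertex 4.0 0.5 5.5
  endloop
 endfacet
 facet normal -0.408 -0.408 -0.816
  outer loop
   vertex 1.5 3.5 3.0
   vertex 2.5 3.5 2.5
   vertex 1.0 1.0 4.5
  endloop
 endfacet
 facet normal -0.379 0.531 -0.758
  outer loop
   vertex 1.5 3.5 3.0
   vertex 4.0 6.0 3.5
   vertex 2.5 3.5 2.5
  endloop
 endfacet
 facet normal -0.259 0.288 0.922
  outer loop
   vertex 2.0 3.5 4.0
   vertex 1.0 1.0 4.5
   vertex 4.0 0.5 5.5
  endloop
 endfacet
 facet normal -0.189 0.336 0.923
  outer loop
   vertex 2.0 3.5 4.0
   vertex 4.0 0.5 5.5
   vertex 4.0 6.0 3.5
  endloop
 endfacet
 facet normal -0.816 0.408 0.408
  outer loop
   vertex 2.0 3.5 4.0
   vertex 1.5 3.5 3.0
   vertex 1.0 1.0 4.5
  endloop
 endfacet
 facet normal -0.697 0.627 0.348
  outer loop
   vertex 2.0 3.5 4.0
   vertex 4.0 6.0 3.5
   vertex 1.5 3.5 3.0
  endloop
 endfacet
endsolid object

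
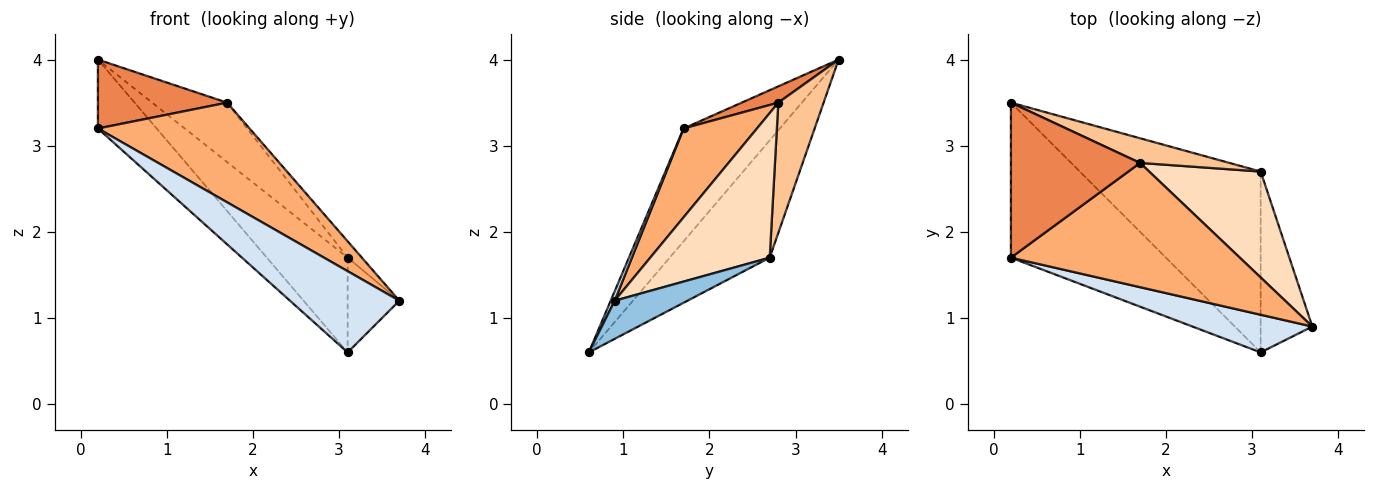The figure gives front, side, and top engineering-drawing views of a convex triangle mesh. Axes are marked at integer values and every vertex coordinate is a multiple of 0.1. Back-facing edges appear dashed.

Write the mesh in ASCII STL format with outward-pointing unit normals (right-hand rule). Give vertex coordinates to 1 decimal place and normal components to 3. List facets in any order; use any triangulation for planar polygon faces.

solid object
 facet normal -0.498 0.402 -0.768
  outer loop
   vertex 3.1 2.7 1.7
   vertex 3.1 0.6 0.6
   vertex 0.2 3.5 4.0
  endloop
 endfacet
 facet normal 0.547 0.388 -0.741
  outer loop
   vertex 3.1 2.7 1.7
   vertex 3.7 0.9 1.2
   vertex 3.1 0.6 0.6
  endloop
 endfacet
 facet normal -0.554 0.338 -0.761
  outer loop
   vertex 0.2 1.7 3.2
   vertex 0.2 3.5 4.0
   vertex 3.1 0.6 0.6
  endloop
 endfacet
 facet normal 0.033 -0.907 0.420
  outer loop
   vertex 0.2 1.7 3.2
   vertex 3.1 0.6 0.6
   vertex 3.7 0.9 1.2
  endloop
 endfacet
 facet normal 0.114 -0.403 0.908
  outer loop
   vertex 1.7 2.8 3.5
   vertex 0.2 3.5 4.0
   vertex 0.2 1.7 3.2
  endloop
 endfacet
 facet normal 0.290 -0.599 0.747
  outer loop
   vertex 1.7 2.8 3.5
   vertex 0.2 1.7 3.2
   vertex 3.7 0.9 1.2
  endloop
 endfacet
 facet normal 0.488 0.806 0.335
  outer loop
   vertex 1.7 2.8 3.5
   vertex 3.1 2.7 1.7
   vertex 0.2 3.5 4.0
  endloop
 endfacet
 facet normal 0.788 0.094 0.608
  outer loop
   vertex 1.7 2.8 3.5
   vertex 3.7 0.9 1.2
   vertex 3.1 2.7 1.7
  endloop
 endfacet
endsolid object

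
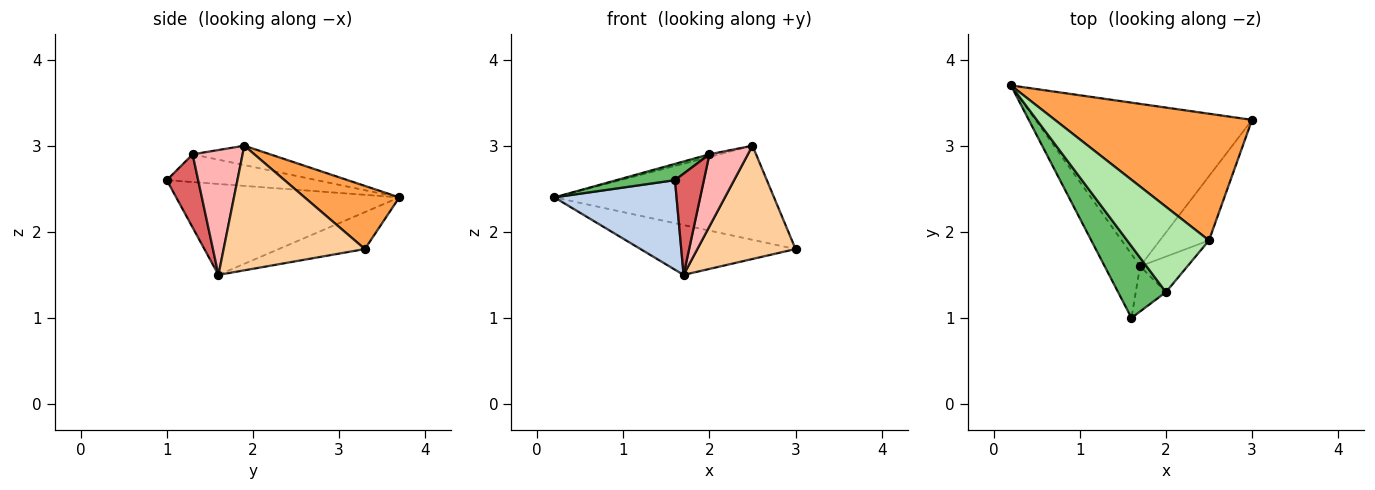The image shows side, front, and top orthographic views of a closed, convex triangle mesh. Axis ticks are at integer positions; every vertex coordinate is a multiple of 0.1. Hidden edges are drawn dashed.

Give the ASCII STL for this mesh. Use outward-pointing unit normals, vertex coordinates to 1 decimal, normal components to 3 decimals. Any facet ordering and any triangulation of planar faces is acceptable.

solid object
 facet normal -0.161 0.290 -0.944
  outer loop
   vertex 1.7 1.6 1.5
   vertex 0.2 3.7 2.4
   vertex 3.0 3.3 1.8
  endloop
 endfacet
 facet normal -0.830 -0.454 -0.323
  outer loop
   vertex 1.7 1.6 1.5
   vertex 1.6 1.0 2.6
   vertex 0.2 3.7 2.4
  endloop
 endfacet
 facet normal 0.249 0.577 0.777
  outer loop
   vertex 2.5 1.9 3.0
   vertex 3.0 3.3 1.8
   vertex 0.2 3.7 2.4
  endloop
 endfacet
 facet normal 0.781 -0.543 -0.308
  outer loop
   vertex 2.5 1.9 3.0
   vertex 1.7 1.6 1.5
   vertex 3.0 3.3 1.8
  endloop
 endfacet
 facet normal -0.492 -0.192 0.849
  outer loop
   vertex 2.0 1.3 2.9
   vertex 0.2 3.7 2.4
   vertex 1.6 1.0 2.6
  endloop
 endfacet
 facet normal -0.230 0.030 0.973
  outer loop
   vertex 2.0 1.3 2.9
   vertex 2.5 1.9 3.0
   vertex 0.2 3.7 2.4
  endloop
 endfacet
 facet normal 0.704 -0.649 -0.290
  outer loop
   vertex 2.0 1.3 2.9
   vertex 1.6 1.0 2.6
   vertex 1.7 1.6 1.5
  endloop
 endfacet
 facet normal 0.759 -0.584 -0.288
  outer loop
   vertex 2.0 1.3 2.9
   vertex 1.7 1.6 1.5
   vertex 2.5 1.9 3.0
  endloop
 endfacet
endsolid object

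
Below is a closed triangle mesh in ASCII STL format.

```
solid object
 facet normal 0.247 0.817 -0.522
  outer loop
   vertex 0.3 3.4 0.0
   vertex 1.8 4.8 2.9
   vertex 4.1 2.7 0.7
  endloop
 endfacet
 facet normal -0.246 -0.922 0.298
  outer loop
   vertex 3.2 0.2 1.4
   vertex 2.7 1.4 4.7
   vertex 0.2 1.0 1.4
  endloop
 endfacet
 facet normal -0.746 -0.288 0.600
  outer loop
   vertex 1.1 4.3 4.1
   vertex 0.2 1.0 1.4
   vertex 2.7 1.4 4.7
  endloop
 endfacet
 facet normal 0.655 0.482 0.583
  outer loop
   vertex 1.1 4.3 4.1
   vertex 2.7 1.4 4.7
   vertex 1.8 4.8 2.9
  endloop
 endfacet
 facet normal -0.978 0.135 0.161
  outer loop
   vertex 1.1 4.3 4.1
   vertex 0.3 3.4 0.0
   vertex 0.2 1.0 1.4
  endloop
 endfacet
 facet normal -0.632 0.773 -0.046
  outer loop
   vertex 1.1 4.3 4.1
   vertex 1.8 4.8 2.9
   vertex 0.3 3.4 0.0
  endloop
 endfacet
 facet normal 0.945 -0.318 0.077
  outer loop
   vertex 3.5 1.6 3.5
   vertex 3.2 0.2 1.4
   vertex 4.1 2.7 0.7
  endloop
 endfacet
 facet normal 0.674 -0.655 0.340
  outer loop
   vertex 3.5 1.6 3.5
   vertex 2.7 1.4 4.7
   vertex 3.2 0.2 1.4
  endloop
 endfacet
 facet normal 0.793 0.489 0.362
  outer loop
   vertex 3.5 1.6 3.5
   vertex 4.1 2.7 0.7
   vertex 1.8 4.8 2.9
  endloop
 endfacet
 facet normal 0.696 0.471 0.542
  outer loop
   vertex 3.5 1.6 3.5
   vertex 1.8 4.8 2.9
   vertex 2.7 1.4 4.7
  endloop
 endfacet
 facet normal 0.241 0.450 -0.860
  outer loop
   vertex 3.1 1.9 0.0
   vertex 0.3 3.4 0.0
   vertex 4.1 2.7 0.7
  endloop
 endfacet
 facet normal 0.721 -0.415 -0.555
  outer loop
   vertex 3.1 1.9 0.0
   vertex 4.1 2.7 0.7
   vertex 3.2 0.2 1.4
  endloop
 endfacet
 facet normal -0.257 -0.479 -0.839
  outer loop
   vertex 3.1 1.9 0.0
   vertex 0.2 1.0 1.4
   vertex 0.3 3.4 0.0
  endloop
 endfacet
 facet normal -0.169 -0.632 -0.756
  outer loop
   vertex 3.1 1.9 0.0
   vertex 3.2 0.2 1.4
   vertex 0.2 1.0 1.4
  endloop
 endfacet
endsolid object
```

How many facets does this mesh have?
14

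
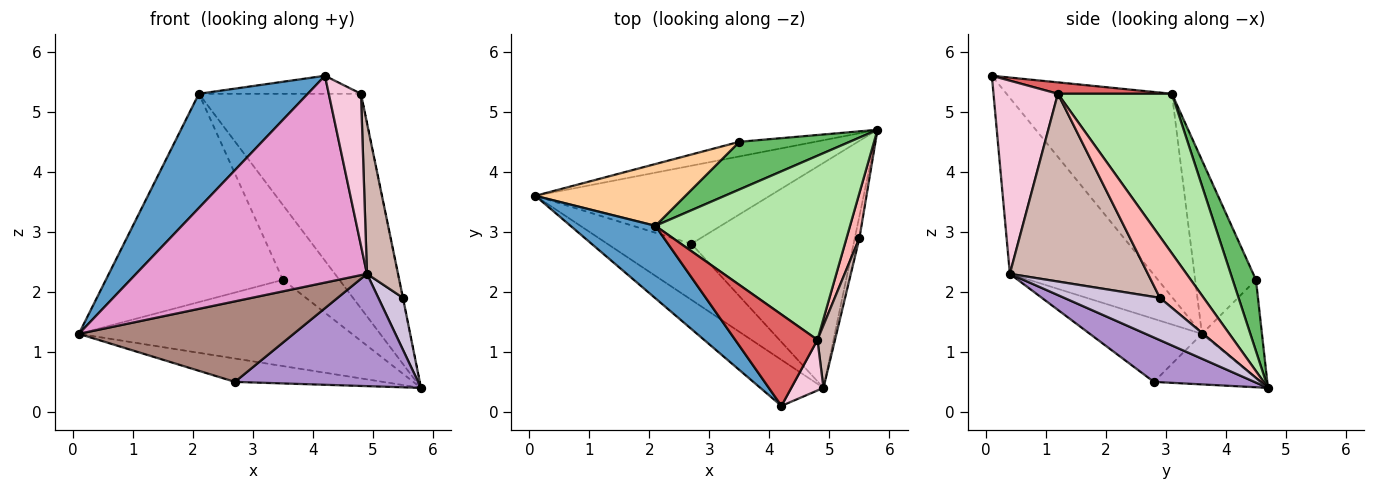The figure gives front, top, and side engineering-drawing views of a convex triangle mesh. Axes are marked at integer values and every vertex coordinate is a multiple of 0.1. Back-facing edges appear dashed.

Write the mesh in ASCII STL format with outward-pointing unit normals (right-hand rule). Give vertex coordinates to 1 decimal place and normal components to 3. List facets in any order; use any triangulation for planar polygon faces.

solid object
 facet normal -0.789 -0.519 0.329
  outer loop
   vertex 2.1 3.1 5.3
   vertex 0.1 3.6 1.3
   vertex 4.2 0.1 5.6
  endloop
 endfacet
 facet normal -0.202 0.281 -0.938
  outer loop
   vertex 2.7 2.8 0.5
   vertex 0.1 3.6 1.3
   vertex 5.8 4.7 0.4
  endloop
 endfacet
 facet normal -0.212 0.964 -0.164
  outer loop
   vertex 3.5 4.5 2.2
   vertex 5.8 4.7 0.4
   vertex 0.1 3.6 1.3
  endloop
 endfacet
 facet normal -0.313 0.911 0.270
  outer loop
   vertex 3.5 4.5 2.2
   vertex 0.1 3.6 1.3
   vertex 2.1 3.1 5.3
  endloop
 endfacet
 facet normal 0.328 0.796 0.508
  outer loop
   vertex 3.5 4.5 2.2
   vertex 2.1 3.1 5.3
   vertex 5.8 4.7 0.4
  endloop
 endfacet
 facet normal 0.471 0.669 0.574
  outer loop
   vertex 4.8 1.2 5.3
   vertex 5.8 4.7 0.4
   vertex 2.1 3.1 5.3
  endloop
 endfacet
 facet normal 0.135 0.192 0.972
  outer loop
   vertex 4.8 1.2 5.3
   vertex 2.1 3.1 5.3
   vertex 4.2 0.1 5.6
  endloop
 endfacet
 facet normal 0.979 0.008 0.206
  outer loop
   vertex 4.8 1.2 5.3
   vertex 5.5 2.9 1.9
   vertex 5.8 4.7 0.4
  endloop
 endfacet
 facet normal 0.238 -0.434 -0.869
  outer loop
   vertex 4.9 0.4 2.3
   vertex 2.7 2.8 0.5
   vertex 5.8 4.7 0.4
  endloop
 endfacet
 facet normal 0.963 -0.248 -0.105
  outer loop
   vertex 4.9 0.4 2.3
   vertex 5.8 4.7 0.4
   vertex 5.5 2.9 1.9
  endloop
 endfacet
 facet normal -0.394 -0.755 -0.525
  outer loop
   vertex 4.9 0.4 2.3
   vertex 0.1 3.6 1.3
   vertex 2.7 2.8 0.5
  endloop
 endfacet
 facet normal 0.972 -0.219 0.091
  outer loop
   vertex 4.9 0.4 2.3
   vertex 5.5 2.9 1.9
   vertex 4.8 1.2 5.3
  endloop
 endfacet
 facet normal -0.518 -0.835 -0.186
  outer loop
   vertex 4.9 0.4 2.3
   vertex 4.2 0.1 5.6
   vertex 0.1 3.6 1.3
  endloop
 endfacet
 facet normal 0.885 -0.442 0.147
  outer loop
   vertex 4.9 0.4 2.3
   vertex 4.8 1.2 5.3
   vertex 4.2 0.1 5.6
  endloop
 endfacet
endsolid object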